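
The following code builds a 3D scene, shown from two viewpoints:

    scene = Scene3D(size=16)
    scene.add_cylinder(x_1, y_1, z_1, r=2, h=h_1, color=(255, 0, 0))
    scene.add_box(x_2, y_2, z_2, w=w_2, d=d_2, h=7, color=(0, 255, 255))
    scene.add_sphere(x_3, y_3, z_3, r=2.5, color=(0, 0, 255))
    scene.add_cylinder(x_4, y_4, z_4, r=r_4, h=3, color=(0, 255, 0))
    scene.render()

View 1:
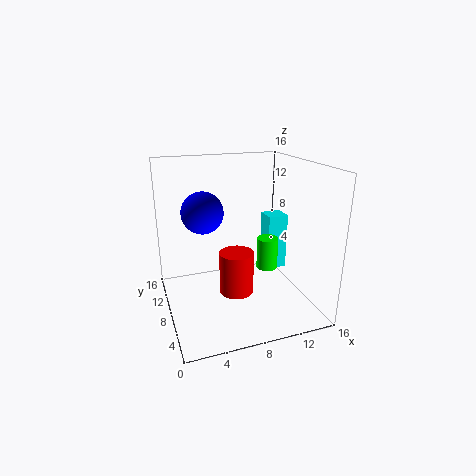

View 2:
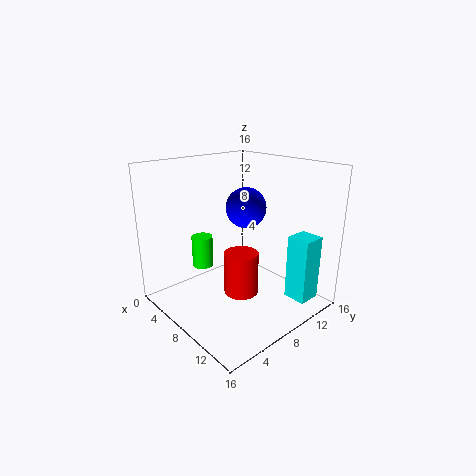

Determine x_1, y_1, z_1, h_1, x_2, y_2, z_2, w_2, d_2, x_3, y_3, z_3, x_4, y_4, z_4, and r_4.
x_1 = 8
y_1 = 8.5
z_1 = 1
h_1 = 5
x_2 = 13
y_2 = 10.5
z_2 = 2
w_2 = 2.5
d_2 = 2.5
x_3 = 5
y_3 = 12
z_3 = 10
x_4 = 9
y_4 = 2.5
z_4 = 7
r_4 = 1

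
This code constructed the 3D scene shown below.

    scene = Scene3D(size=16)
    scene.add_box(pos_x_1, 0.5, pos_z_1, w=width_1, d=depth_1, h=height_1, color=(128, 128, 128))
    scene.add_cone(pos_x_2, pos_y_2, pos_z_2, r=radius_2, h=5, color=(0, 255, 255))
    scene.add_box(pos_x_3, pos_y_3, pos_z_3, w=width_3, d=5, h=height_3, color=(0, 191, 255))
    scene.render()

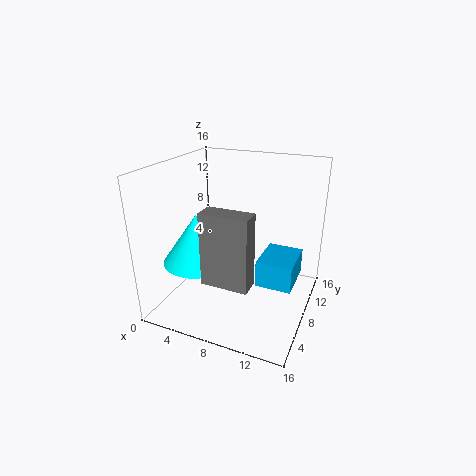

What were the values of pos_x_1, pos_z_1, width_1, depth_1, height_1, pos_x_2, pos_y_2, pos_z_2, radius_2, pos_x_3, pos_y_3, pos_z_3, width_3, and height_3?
pos_x_1 = 7.5
pos_z_1 = 6.5
width_1 = 4.5
depth_1 = 2
height_1 = 7
pos_x_2 = 5.5
pos_y_2 = 3.5
pos_z_2 = 7
radius_2 = 3.5
pos_x_3 = 10.5
pos_y_3 = 7
pos_z_3 = 3
width_3 = 4
height_3 = 3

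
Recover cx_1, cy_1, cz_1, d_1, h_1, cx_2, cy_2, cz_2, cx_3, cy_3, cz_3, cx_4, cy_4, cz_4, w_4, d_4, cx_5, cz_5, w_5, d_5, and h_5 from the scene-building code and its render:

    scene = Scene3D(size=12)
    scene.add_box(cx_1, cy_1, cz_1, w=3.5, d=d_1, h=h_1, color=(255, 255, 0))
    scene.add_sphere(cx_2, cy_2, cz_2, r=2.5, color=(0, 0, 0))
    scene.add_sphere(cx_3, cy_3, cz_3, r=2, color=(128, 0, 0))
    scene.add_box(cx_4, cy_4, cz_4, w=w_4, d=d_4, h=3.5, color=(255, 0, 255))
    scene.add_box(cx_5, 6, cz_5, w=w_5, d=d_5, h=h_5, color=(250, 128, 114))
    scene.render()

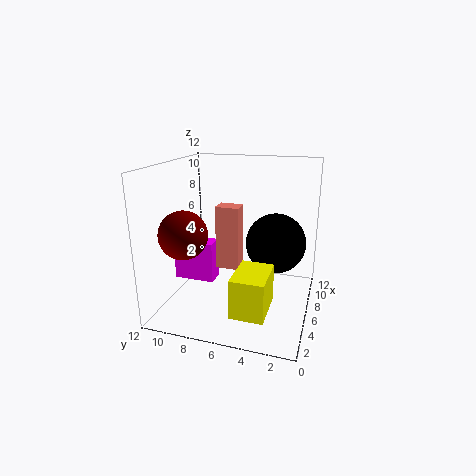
cx_1 = 0.5; cy_1 = 2.5; cz_1 = 2; d_1 = 2.5; h_1 = 3; cx_2 = 7; cy_2 = 3; cz_2 = 5.5; cx_3 = 4; cy_3 = 10; cz_3 = 6.5; cx_4 = 5; cy_4 = 8; cz_4 = 2; w_4 = 1.5; d_4 = 3.5; cx_5 = 6; cz_5 = 3; w_5 = 1.5; d_5 = 2; h_5 = 5.5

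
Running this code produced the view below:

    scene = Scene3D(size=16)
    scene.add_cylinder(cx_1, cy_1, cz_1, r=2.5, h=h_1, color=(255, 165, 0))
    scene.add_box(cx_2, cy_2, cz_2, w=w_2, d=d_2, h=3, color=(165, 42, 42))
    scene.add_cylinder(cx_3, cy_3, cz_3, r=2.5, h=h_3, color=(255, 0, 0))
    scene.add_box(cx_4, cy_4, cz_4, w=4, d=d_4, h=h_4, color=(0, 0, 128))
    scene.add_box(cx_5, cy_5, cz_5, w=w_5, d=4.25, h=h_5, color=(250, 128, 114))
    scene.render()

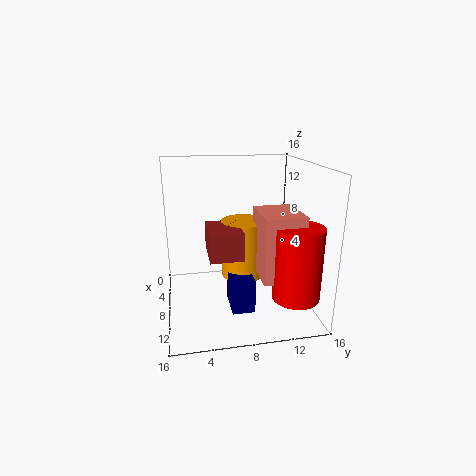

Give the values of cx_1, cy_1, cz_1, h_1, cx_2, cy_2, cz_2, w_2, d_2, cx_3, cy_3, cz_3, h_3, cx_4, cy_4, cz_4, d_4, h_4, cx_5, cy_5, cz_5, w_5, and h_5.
cx_1 = 7.25
cy_1 = 8.75
cz_1 = 3.25
h_1 = 6.5
cx_2 = 6.75
cy_2 = 4.5
cz_2 = 6.75
w_2 = 4.75
d_2 = 3.5
cx_3 = 12.75
cy_3 = 13.25
cz_3 = 2.75
h_3 = 7.75
cx_4 = 7.5
cy_4 = 6.75
cz_4 = 0.5
d_4 = 2.5
h_4 = 3.75
cx_5 = 7.75
cy_5 = 9.75
cz_5 = 4.5
w_5 = 5.25
h_5 = 7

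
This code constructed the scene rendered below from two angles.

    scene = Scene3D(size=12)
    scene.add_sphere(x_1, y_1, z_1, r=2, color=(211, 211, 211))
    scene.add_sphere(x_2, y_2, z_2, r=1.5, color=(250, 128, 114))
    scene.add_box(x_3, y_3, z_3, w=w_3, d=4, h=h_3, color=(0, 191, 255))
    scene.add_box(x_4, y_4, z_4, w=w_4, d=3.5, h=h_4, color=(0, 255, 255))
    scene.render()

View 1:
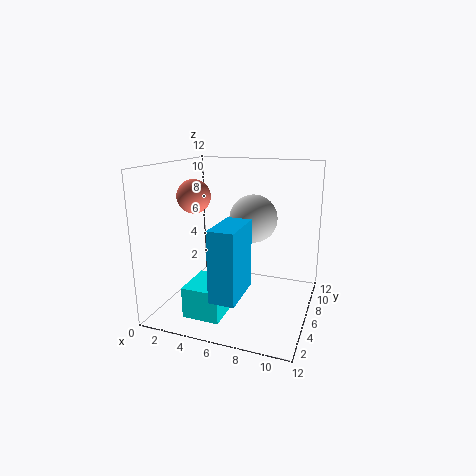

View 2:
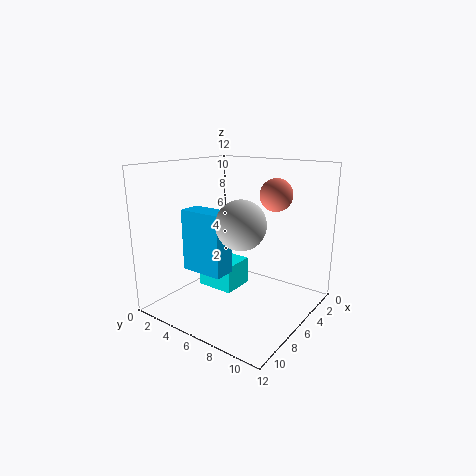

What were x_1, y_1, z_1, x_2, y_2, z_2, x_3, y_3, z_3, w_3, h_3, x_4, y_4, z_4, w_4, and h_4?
x_1 = 7
y_1 = 7
z_1 = 7.5
x_2 = 1.5
y_2 = 7
z_2 = 9
x_3 = 5.5
y_3 = 1
z_3 = 2.5
w_3 = 2
h_3 = 5.5
x_4 = 3
y_4 = 1.5
z_4 = 0.5
w_4 = 3
h_4 = 2.5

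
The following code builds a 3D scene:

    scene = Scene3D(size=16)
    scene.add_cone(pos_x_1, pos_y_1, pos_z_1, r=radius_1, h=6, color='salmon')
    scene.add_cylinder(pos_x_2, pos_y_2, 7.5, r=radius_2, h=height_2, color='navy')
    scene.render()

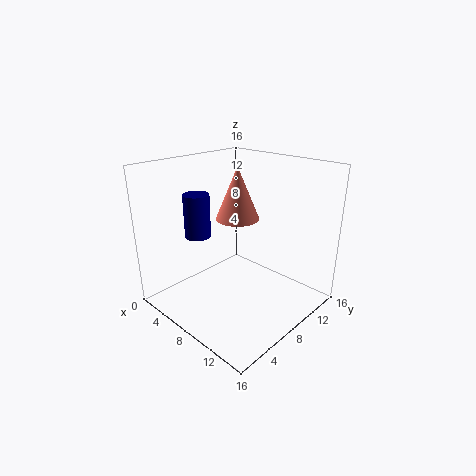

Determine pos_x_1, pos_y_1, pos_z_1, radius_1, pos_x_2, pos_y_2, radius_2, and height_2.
pos_x_1 = 6.5, pos_y_1 = 9.5, pos_z_1 = 9.5, radius_1 = 2.5, pos_x_2 = 3.5, pos_y_2 = 6, radius_2 = 1.5, height_2 = 5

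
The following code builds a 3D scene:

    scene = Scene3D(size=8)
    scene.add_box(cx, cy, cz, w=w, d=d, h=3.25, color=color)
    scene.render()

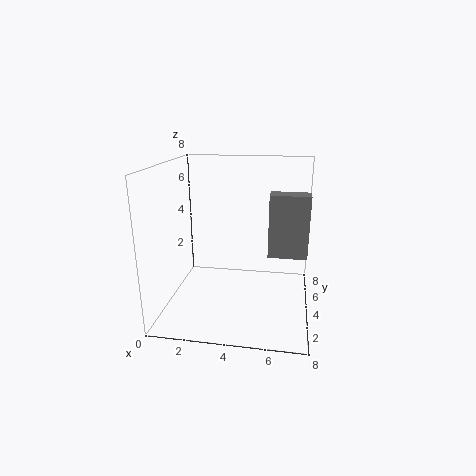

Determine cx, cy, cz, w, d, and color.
cx = 5.75, cy = 2.75, cz = 3.5, w = 2, d = 1, color = 'gray'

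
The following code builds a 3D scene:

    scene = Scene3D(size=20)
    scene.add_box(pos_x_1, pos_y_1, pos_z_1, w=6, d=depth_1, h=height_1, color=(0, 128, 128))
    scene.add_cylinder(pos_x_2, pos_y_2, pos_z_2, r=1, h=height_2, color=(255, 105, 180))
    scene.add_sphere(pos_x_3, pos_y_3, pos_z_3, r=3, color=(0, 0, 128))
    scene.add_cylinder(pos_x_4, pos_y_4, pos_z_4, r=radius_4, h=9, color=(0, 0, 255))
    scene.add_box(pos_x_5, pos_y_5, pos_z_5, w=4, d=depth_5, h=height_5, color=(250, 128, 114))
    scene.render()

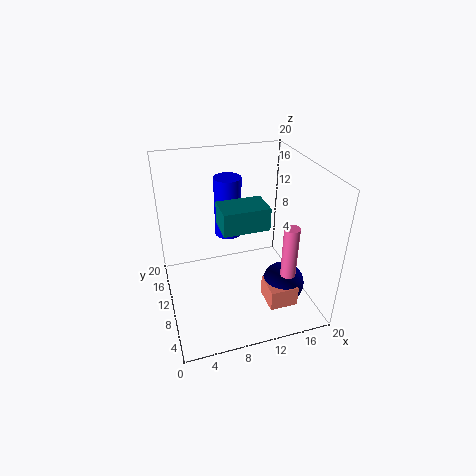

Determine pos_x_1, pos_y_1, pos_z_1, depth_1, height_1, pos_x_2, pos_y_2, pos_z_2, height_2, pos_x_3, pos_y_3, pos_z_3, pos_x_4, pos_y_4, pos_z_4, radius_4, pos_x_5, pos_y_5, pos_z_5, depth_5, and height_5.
pos_x_1 = 7; pos_y_1 = 6; pos_z_1 = 13; depth_1 = 4; height_1 = 3; pos_x_2 = 15; pos_y_2 = 4; pos_z_2 = 7; height_2 = 7; pos_x_3 = 16; pos_y_3 = 7; pos_z_3 = 3; pos_x_4 = 10; pos_y_4 = 15; pos_z_4 = 8; radius_4 = 2; pos_x_5 = 13; pos_y_5 = 4; pos_z_5 = 1; depth_5 = 4; height_5 = 3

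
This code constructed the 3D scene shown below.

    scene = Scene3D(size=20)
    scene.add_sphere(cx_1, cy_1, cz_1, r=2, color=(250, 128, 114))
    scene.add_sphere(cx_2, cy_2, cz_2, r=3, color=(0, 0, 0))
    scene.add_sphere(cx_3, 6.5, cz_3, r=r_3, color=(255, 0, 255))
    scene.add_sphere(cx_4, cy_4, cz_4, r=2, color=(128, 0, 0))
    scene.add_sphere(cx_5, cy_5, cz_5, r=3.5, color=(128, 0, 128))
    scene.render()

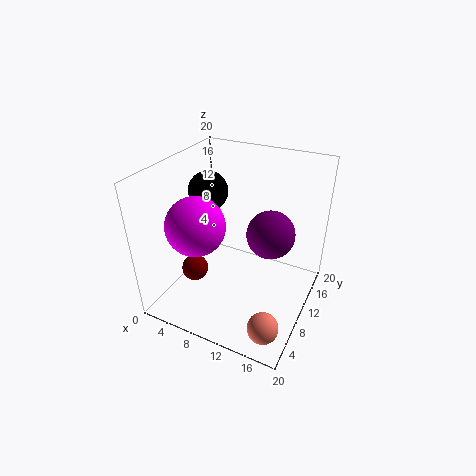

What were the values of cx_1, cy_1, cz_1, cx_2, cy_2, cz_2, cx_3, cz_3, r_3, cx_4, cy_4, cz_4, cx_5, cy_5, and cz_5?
cx_1 = 17
cy_1 = 3
cz_1 = 2.5
cx_2 = 3
cy_2 = 14
cz_2 = 14
cx_3 = 5.5
cz_3 = 12.5
r_3 = 4
cx_4 = 3
cy_4 = 9
cz_4 = 3
cx_5 = 13.5
cy_5 = 13.5
cz_5 = 9.5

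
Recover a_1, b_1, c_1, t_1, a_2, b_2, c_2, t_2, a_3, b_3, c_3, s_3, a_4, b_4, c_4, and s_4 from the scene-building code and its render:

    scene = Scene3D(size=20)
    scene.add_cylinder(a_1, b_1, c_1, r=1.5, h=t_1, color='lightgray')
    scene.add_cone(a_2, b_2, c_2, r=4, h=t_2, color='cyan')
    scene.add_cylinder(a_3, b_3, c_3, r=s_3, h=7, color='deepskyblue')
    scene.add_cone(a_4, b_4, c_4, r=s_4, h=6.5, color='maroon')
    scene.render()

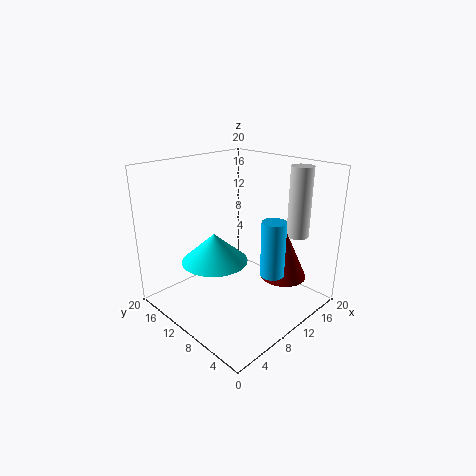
a_1 = 15.5
b_1 = 4
c_1 = 10.5
t_1 = 9.5
a_2 = 4
b_2 = 8
c_2 = 9.5
t_2 = 3.5
a_3 = 9
b_3 = 3
c_3 = 7.5
s_3 = 1.5
a_4 = 12
b_4 = 3.5
c_4 = 6
s_4 = 3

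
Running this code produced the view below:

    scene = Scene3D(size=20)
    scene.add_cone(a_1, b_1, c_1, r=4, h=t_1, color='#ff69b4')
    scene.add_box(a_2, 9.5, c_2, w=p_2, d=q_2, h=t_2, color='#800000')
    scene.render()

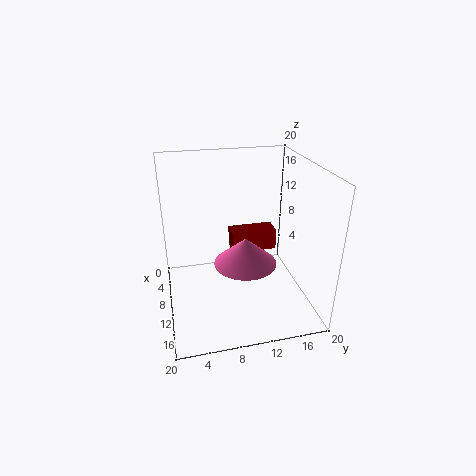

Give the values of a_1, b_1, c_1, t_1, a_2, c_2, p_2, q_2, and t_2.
a_1 = 14, b_1 = 10, c_1 = 8.5, t_1 = 3.5, a_2 = 6, c_2 = 7, p_2 = 3, q_2 = 6.5, t_2 = 3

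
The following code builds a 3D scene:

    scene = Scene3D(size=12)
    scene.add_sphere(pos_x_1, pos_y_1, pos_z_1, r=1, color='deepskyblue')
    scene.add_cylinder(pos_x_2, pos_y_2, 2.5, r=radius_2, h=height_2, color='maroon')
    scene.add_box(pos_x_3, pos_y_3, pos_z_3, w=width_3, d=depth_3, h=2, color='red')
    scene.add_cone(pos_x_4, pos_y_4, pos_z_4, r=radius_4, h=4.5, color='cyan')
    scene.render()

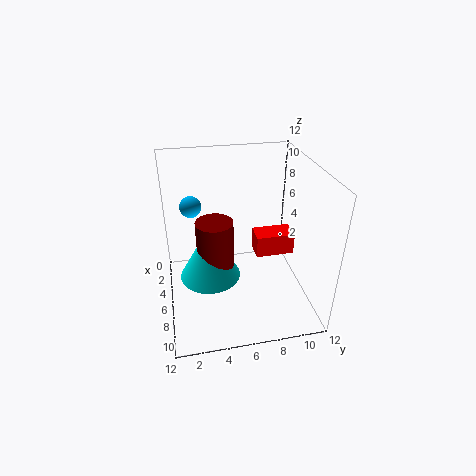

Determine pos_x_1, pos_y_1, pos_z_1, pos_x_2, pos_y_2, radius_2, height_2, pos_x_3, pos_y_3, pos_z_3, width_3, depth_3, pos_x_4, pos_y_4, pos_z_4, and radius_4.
pos_x_1 = 1.5, pos_y_1 = 2.5, pos_z_1 = 7, pos_x_2 = 6.5, pos_y_2 = 4, radius_2 = 1.5, height_2 = 5.5, pos_x_3 = 3, pos_y_3 = 8, pos_z_3 = 3, width_3 = 2, depth_3 = 3.5, pos_x_4 = 6.5, pos_y_4 = 3.5, pos_z_4 = 3, radius_4 = 2.5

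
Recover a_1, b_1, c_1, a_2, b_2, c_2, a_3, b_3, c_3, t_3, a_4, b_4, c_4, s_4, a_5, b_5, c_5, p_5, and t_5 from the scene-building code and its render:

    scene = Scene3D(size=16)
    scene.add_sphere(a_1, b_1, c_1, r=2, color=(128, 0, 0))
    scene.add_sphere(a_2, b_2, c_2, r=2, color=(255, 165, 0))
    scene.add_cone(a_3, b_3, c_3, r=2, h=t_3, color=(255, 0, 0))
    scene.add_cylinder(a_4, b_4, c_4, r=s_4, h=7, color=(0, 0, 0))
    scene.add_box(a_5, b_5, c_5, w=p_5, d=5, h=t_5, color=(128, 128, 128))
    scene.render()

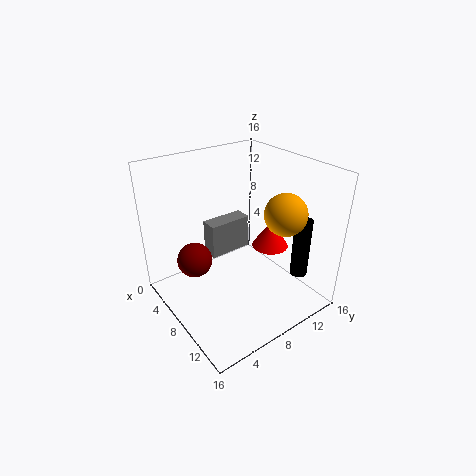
a_1 = 5, b_1 = 4, c_1 = 5, a_2 = 14, b_2 = 9, c_2 = 13, a_3 = 10, b_3 = 11, c_3 = 7, t_3 = 3, a_4 = 12, b_4 = 14, c_4 = 3, s_4 = 1, a_5 = 4, b_5 = 6, c_5 = 5, p_5 = 2, t_5 = 4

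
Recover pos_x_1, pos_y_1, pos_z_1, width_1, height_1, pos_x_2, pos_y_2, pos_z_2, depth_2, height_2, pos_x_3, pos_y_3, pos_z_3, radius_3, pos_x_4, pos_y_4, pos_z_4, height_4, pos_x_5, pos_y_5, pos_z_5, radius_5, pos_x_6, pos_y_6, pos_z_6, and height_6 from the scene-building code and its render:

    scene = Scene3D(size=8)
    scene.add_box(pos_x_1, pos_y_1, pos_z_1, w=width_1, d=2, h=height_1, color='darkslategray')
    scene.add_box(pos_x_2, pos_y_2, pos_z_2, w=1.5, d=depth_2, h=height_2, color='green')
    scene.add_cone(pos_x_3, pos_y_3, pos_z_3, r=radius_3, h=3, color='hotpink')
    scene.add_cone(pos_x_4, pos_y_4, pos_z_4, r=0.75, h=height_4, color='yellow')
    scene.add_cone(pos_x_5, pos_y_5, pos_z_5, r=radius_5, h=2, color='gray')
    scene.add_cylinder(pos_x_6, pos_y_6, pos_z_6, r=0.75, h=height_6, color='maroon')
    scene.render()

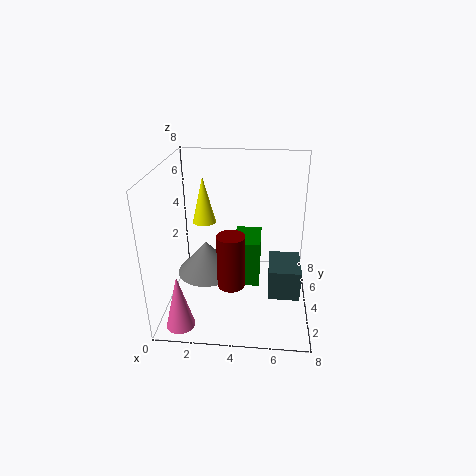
pos_x_1 = 5.75
pos_y_1 = 0.75
pos_z_1 = 2.5
width_1 = 1.5
height_1 = 1.5
pos_x_2 = 3.75
pos_y_2 = 3.75
pos_z_2 = 1
depth_2 = 2.25
height_2 = 2.75
pos_x_3 = 1.25
pos_y_3 = 1
pos_z_3 = 0.25
radius_3 = 0.75
pos_x_4 = 1.5
pos_y_4 = 7
pos_z_4 = 3.5
height_4 = 3
pos_x_5 = 2
pos_y_5 = 4.75
pos_z_5 = 1.25
radius_5 = 1.75
pos_x_6 = 3.75
pos_y_6 = 2.75
pos_z_6 = 1.75
height_6 = 3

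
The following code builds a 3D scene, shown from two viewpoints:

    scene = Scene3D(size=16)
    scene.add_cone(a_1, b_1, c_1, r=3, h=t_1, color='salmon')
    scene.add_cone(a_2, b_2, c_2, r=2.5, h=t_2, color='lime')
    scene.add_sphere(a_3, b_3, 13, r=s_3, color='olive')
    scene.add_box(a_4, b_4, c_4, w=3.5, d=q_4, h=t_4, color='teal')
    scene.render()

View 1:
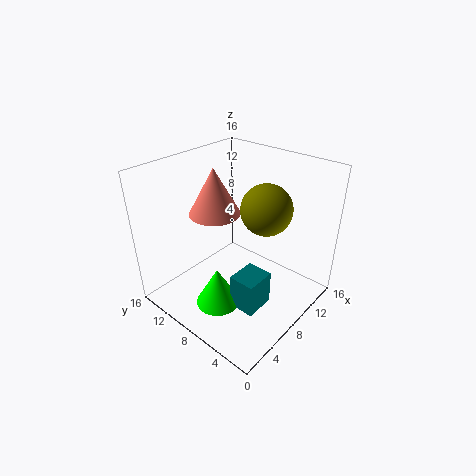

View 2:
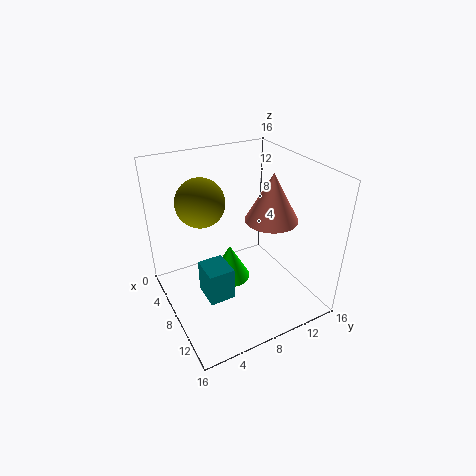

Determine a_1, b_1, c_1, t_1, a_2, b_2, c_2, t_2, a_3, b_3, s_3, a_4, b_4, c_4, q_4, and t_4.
a_1 = 8.5, b_1 = 12, c_1 = 9.5, t_1 = 5.5, a_2 = 5, b_2 = 8.5, c_2 = 0.5, t_2 = 4.5, a_3 = 7.5, b_3 = 4, s_3 = 2.5, a_4 = 5.5, b_4 = 4, c_4 = 0.5, q_4 = 3, t_4 = 4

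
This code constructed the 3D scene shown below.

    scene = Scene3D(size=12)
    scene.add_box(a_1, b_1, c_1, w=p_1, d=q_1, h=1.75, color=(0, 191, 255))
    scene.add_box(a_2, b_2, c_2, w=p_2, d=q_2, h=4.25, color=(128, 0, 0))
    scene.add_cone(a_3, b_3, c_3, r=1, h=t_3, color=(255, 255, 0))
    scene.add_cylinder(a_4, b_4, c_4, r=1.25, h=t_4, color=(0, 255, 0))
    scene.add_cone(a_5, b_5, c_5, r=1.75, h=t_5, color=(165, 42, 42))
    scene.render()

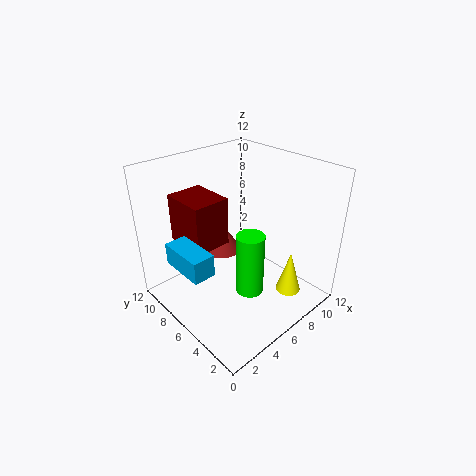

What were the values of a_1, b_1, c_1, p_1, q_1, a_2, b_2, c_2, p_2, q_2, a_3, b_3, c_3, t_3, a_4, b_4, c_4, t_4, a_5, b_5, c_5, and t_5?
a_1 = 0.5; b_1 = 4.5; c_1 = 5; p_1 = 1.75; q_1 = 3.75; a_2 = 3; b_2 = 7.5; c_2 = 4.75; p_2 = 3.25; q_2 = 4; a_3 = 7.75; b_3 = 1.75; c_3 = 2.25; t_3 = 3.5; a_4 = 7; b_4 = 5.5; c_4 = 0.25; t_4 = 5.75; a_5 = 6.75; b_5 = 9; c_5 = 3.25; t_5 = 2.5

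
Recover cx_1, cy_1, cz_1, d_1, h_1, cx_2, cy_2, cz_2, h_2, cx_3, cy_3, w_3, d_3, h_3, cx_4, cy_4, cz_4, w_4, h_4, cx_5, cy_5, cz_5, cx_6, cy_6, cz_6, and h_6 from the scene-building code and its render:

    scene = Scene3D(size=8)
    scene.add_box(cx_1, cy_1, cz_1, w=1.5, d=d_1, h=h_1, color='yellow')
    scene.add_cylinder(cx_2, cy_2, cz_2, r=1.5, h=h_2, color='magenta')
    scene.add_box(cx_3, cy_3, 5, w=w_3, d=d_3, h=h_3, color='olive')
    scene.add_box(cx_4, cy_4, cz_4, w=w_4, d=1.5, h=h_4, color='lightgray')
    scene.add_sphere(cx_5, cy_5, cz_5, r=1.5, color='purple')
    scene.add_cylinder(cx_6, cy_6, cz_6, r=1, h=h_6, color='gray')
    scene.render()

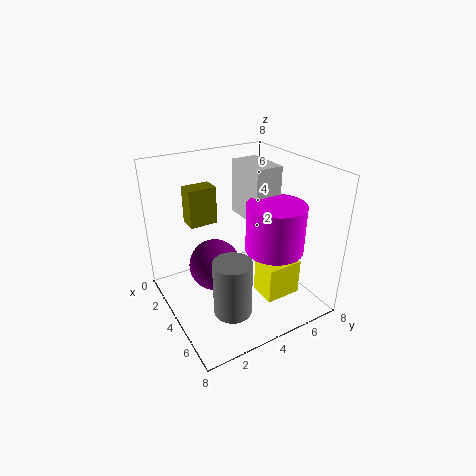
cx_1 = 5; cy_1 = 4.5; cz_1 = 1; d_1 = 2; h_1 = 2; cx_2 = 6; cy_2 = 5; cz_2 = 4; h_2 = 2.5; cx_3 = 2.5; cy_3 = 1.5; w_3 = 1; d_3 = 1.5; h_3 = 2; cx_4 = 2.5; cy_4 = 4.5; cz_4 = 5; w_4 = 2.5; h_4 = 3; cx_5 = 3; cy_5 = 3; cz_5 = 2; cx_6 = 6; cy_6 = 2.5; cz_6 = 1; h_6 = 3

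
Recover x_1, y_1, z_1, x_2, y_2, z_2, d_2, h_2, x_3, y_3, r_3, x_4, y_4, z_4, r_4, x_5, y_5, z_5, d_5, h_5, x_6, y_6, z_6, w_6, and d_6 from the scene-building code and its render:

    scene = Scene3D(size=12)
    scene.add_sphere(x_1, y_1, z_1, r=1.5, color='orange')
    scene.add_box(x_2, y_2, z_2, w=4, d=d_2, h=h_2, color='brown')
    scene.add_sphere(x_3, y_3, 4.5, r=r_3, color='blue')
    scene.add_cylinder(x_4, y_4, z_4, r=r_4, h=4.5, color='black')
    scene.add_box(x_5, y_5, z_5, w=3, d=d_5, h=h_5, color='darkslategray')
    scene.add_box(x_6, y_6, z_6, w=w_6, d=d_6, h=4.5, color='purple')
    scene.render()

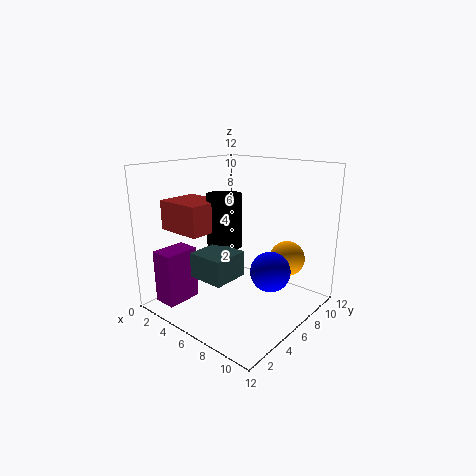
x_1 = 9, y_1 = 9, z_1 = 4, x_2 = 0.5, y_2 = 2.5, z_2 = 6.5, d_2 = 3.5, h_2 = 2.5, x_3 = 10, y_3 = 5, r_3 = 1.5, x_4 = 4.5, y_4 = 6, z_4 = 5, r_4 = 1.5, x_5 = 4.5, y_5 = 2, z_5 = 3.5, d_5 = 3, h_5 = 2, x_6 = 1, y_6 = 1, z_6 = 0.5, w_6 = 2, d_6 = 3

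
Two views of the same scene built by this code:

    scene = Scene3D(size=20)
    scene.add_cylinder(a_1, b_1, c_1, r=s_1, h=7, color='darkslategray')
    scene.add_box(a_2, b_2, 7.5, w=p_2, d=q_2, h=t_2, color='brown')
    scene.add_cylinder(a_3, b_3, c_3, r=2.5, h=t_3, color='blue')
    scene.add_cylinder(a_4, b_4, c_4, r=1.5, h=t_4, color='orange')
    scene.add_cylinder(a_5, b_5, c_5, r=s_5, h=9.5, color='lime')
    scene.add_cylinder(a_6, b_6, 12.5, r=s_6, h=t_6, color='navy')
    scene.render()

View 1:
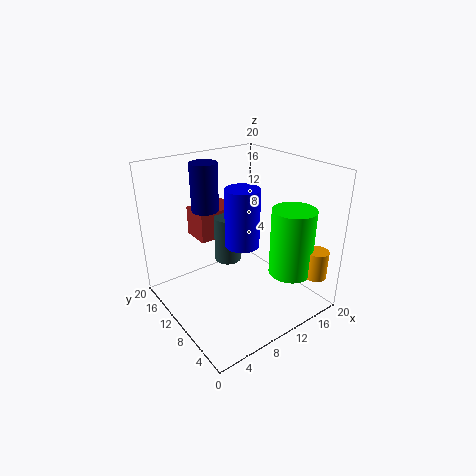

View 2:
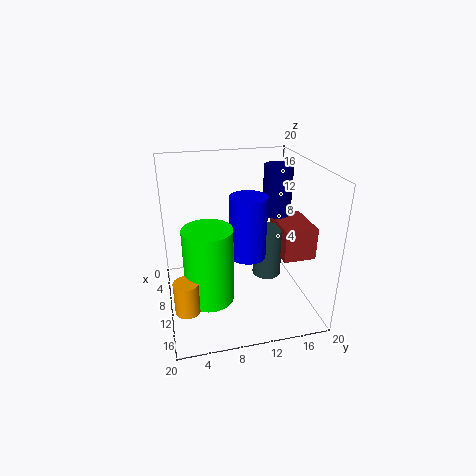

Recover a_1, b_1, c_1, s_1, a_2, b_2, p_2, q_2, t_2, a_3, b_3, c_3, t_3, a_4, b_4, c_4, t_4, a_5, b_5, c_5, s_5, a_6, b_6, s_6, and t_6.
a_1 = 11, b_1 = 14, c_1 = 4.5, s_1 = 2, a_2 = 7.5, b_2 = 15.5, p_2 = 6.5, q_2 = 4.5, t_2 = 4.5, a_3 = 11.5, b_3 = 11, c_3 = 8, t_3 = 8.5, a_4 = 17.5, b_4 = 2, c_4 = 5, t_4 = 4, a_5 = 15.5, b_5 = 5, c_5 = 5, s_5 = 3, a_6 = 8.5, b_6 = 16, s_6 = 2, t_6 = 7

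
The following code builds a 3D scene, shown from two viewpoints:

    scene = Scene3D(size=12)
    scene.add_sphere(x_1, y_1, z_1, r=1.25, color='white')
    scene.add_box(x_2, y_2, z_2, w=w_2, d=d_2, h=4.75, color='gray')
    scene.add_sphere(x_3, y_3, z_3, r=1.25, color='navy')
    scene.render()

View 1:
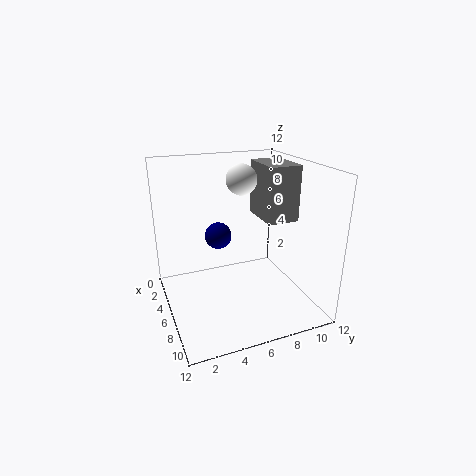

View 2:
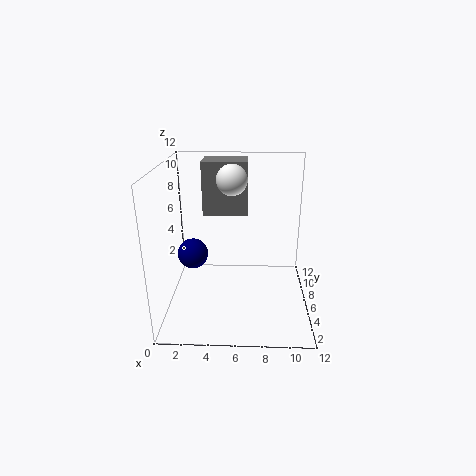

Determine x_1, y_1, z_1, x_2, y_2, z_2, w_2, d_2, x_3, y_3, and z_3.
x_1 = 5.5
y_1 = 6.5
z_1 = 10.75
x_2 = 2.75
y_2 = 8.5
z_2 = 7
w_2 = 4
d_2 = 2.75
x_3 = 2.25
y_3 = 5.5
z_3 = 4.75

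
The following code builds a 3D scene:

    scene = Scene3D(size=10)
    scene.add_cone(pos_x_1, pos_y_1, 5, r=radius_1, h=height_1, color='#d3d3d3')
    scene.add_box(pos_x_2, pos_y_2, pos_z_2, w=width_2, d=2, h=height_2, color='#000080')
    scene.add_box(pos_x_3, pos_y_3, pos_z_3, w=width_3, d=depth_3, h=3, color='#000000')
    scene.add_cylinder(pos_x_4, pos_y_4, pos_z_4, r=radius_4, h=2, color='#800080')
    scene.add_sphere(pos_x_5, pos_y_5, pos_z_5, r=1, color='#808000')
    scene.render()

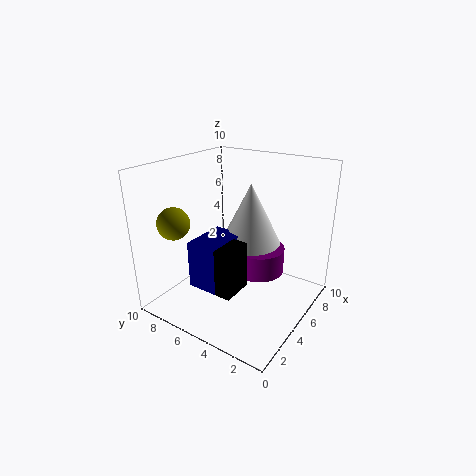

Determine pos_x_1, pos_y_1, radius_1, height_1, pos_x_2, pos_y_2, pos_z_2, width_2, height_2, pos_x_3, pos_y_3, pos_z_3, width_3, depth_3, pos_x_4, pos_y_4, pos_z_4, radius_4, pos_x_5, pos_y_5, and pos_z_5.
pos_x_1 = 5; pos_y_1 = 4; radius_1 = 2; height_1 = 4; pos_x_2 = 1; pos_y_2 = 4; pos_z_2 = 3; width_2 = 3; height_2 = 3; pos_x_3 = 1; pos_y_3 = 3; pos_z_3 = 3; width_3 = 2; depth_3 = 1; pos_x_4 = 8; pos_y_4 = 5; pos_z_4 = 1; radius_4 = 2; pos_x_5 = 1; pos_y_5 = 7; pos_z_5 = 7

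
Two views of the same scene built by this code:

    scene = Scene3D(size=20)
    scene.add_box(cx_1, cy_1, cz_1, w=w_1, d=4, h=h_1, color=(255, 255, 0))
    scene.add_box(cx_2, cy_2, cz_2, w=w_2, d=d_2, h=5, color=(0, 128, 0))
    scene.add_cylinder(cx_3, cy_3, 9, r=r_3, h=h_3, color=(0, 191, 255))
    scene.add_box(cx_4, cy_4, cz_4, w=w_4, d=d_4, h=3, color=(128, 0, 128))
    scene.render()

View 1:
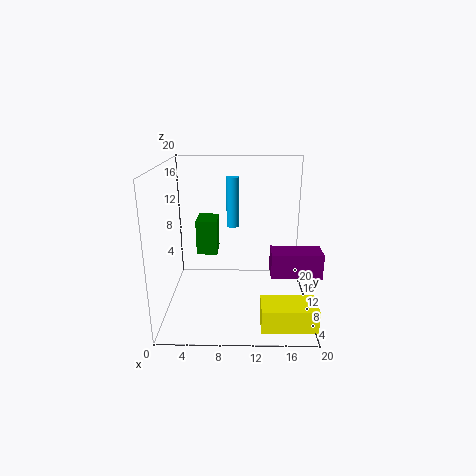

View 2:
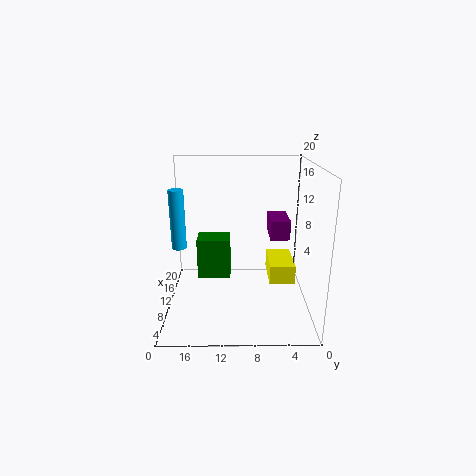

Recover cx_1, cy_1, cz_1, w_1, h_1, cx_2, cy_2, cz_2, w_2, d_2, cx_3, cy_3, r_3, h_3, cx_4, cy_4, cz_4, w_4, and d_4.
cx_1 = 13
cy_1 = 1
cz_1 = 1
w_1 = 7
h_1 = 3
cx_2 = 4
cy_2 = 11
cz_2 = 7
w_2 = 3
d_2 = 4
cx_3 = 9
cy_3 = 18
r_3 = 1
h_3 = 8
cx_4 = 14
cy_4 = 2
cz_4 = 8
w_4 = 6
d_4 = 3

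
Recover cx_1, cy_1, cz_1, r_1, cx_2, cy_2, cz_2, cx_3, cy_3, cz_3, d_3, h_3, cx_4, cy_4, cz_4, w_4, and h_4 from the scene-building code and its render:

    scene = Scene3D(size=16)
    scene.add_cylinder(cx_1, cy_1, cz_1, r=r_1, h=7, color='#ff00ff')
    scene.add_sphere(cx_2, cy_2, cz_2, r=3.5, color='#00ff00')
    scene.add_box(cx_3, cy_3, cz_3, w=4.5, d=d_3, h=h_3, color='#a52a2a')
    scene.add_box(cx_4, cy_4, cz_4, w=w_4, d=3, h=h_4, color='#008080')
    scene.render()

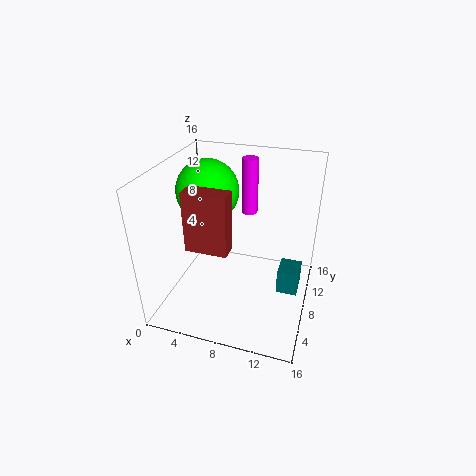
cx_1 = 7.5
cy_1 = 14.5
cz_1 = 8
r_1 = 1
cx_2 = 4
cy_2 = 9.5
cz_2 = 12.5
cx_3 = 3.5
cy_3 = 4
cz_3 = 8
d_3 = 2
h_3 = 6.5
cx_4 = 12.5
cy_4 = 9
cz_4 = 0.5
w_4 = 2.5
h_4 = 3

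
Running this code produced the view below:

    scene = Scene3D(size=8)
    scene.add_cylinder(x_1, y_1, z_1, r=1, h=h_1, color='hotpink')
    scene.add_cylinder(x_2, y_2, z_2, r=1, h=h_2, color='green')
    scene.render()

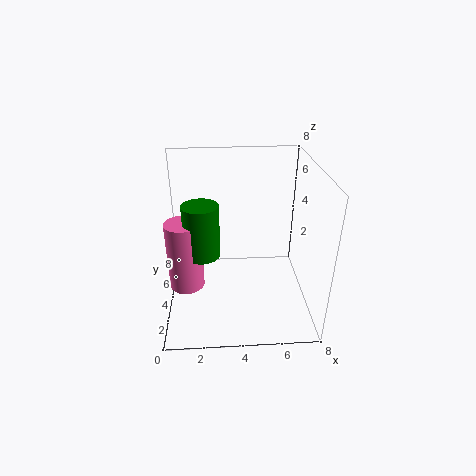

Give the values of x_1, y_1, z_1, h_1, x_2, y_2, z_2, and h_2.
x_1 = 1, y_1 = 4, z_1 = 1, h_1 = 4, x_2 = 2, y_2 = 4, z_2 = 3, h_2 = 3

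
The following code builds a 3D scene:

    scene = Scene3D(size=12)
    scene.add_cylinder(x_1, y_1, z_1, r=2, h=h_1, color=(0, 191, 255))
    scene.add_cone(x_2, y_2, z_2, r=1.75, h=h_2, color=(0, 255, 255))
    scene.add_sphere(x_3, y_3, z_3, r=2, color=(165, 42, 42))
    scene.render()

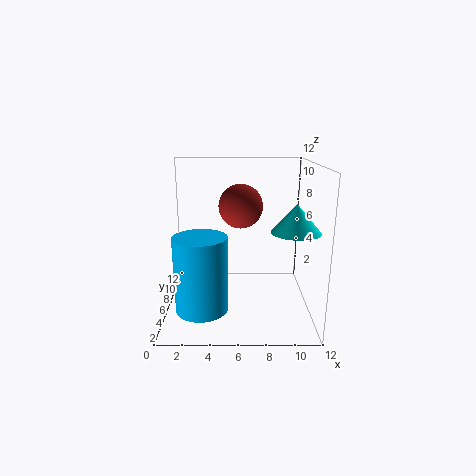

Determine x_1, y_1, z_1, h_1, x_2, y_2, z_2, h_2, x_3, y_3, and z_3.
x_1 = 3.25, y_1 = 2.5, z_1 = 1.5, h_1 = 5.75, x_2 = 10, y_2 = 2, z_2 = 7.75, h_2 = 2, x_3 = 6.25, y_3 = 9, z_3 = 8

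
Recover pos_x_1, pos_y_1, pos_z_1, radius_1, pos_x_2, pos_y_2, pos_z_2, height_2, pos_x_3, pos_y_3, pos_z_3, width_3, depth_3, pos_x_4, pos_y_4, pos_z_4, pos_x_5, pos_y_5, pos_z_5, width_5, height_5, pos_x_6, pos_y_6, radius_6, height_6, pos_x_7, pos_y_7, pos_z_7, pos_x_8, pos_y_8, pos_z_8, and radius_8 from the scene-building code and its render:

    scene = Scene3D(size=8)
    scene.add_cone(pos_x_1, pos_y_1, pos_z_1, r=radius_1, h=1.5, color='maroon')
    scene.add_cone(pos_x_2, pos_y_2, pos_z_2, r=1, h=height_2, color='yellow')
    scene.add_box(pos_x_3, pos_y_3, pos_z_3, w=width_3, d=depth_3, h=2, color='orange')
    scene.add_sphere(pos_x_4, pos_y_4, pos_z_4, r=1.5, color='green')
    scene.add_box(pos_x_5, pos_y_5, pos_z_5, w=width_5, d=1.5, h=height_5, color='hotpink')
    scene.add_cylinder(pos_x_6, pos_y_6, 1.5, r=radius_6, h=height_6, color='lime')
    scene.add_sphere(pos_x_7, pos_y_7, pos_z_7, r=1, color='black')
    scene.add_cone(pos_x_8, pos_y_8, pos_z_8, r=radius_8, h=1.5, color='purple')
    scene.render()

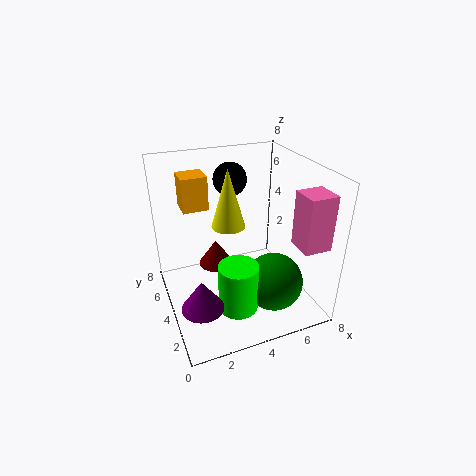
pos_x_1 = 3; pos_y_1 = 5; pos_z_1 = 2; radius_1 = 1; pos_x_2 = 4; pos_y_2 = 5.5; pos_z_2 = 4; height_2 = 3.5; pos_x_3 = 1.5; pos_y_3 = 6; pos_z_3 = 5; width_3 = 1.5; depth_3 = 1.5; pos_x_4 = 5; pos_y_4 = 1.5; pos_z_4 = 2.5; pos_x_5 = 6.5; pos_y_5 = 1; pos_z_5 = 4; width_5 = 1.5; height_5 = 3; pos_x_6 = 3; pos_y_6 = 1.5; radius_6 = 1; height_6 = 2.5; pos_x_7 = 4.5; pos_y_7 = 6.5; pos_z_7 = 6.5; pos_x_8 = 1; pos_y_8 = 1; pos_z_8 = 2.5; radius_8 = 1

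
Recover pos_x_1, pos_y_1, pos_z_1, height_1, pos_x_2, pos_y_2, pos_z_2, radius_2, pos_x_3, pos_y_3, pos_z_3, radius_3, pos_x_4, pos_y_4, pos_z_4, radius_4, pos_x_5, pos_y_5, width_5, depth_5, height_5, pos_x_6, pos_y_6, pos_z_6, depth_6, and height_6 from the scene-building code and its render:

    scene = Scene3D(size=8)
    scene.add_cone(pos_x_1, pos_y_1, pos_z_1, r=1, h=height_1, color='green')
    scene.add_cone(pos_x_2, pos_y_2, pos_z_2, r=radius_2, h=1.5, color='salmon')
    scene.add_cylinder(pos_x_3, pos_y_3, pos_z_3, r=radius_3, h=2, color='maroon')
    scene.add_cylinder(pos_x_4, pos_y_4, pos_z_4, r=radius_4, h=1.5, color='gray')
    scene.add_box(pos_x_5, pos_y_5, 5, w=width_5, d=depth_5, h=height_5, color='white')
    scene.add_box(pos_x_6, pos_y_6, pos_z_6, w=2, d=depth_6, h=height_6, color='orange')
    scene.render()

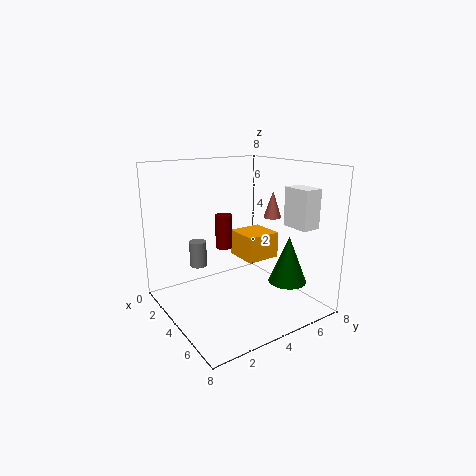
pos_x_1 = 6.5, pos_y_1 = 5.5, pos_z_1 = 2, height_1 = 2.5, pos_x_2 = 4.5, pos_y_2 = 6, pos_z_2 = 5, radius_2 = 0.5, pos_x_3 = 2.5, pos_y_3 = 4, pos_z_3 = 3, radius_3 = 0.5, pos_x_4 = 2, pos_y_4 = 2.5, pos_z_4 = 2, radius_4 = 0.5, pos_x_5 = 6, pos_y_5 = 5.5, width_5 = 1.5, depth_5 = 1, height_5 = 2, pos_x_6 = 2.5, pos_y_6 = 4.5, pos_z_6 = 2.5, depth_6 = 2, height_6 = 1.5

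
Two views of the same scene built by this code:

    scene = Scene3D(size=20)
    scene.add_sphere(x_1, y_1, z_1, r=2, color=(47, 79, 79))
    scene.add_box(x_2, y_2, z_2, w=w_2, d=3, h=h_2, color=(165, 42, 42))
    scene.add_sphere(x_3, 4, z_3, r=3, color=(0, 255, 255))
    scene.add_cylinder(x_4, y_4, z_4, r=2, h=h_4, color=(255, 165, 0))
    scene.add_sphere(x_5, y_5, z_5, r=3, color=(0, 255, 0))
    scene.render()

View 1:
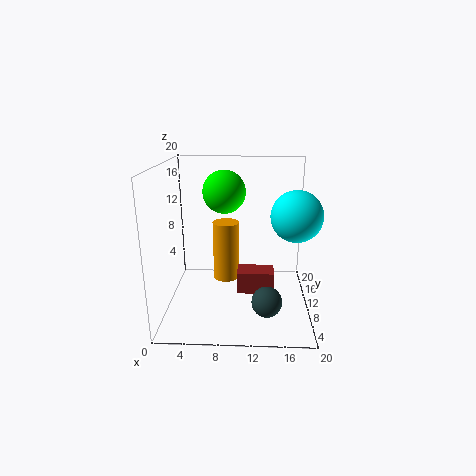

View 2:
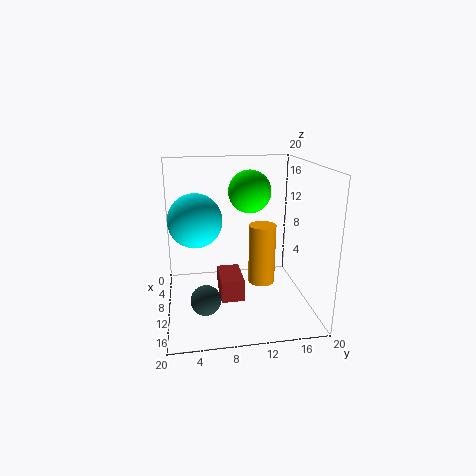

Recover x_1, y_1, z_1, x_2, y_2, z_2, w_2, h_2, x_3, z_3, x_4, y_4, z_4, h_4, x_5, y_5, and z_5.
x_1 = 14
y_1 = 5
z_1 = 3
x_2 = 10
y_2 = 7
z_2 = 3
w_2 = 5
h_2 = 3
x_3 = 17
z_3 = 15
x_4 = 8
y_4 = 14
z_4 = 2
h_4 = 9
x_5 = 8
y_5 = 12
z_5 = 16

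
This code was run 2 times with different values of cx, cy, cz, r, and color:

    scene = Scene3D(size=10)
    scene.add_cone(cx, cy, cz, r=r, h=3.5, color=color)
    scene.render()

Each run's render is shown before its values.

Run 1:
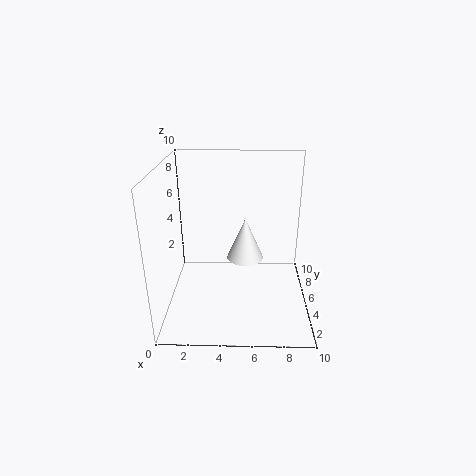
cx = 5.5
cy = 8.5
cz = 1.5
r = 1.5
color = 'white'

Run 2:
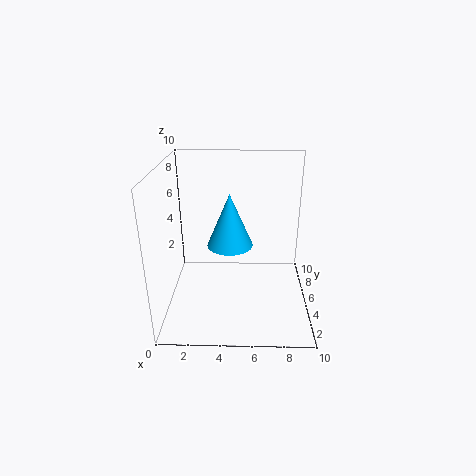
cx = 4.5
cy = 4
cz = 5
r = 1.5
color = 'deepskyblue'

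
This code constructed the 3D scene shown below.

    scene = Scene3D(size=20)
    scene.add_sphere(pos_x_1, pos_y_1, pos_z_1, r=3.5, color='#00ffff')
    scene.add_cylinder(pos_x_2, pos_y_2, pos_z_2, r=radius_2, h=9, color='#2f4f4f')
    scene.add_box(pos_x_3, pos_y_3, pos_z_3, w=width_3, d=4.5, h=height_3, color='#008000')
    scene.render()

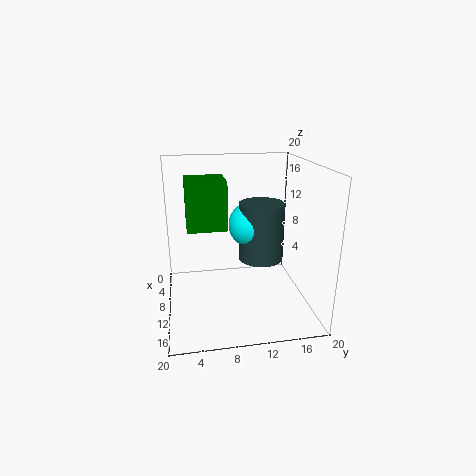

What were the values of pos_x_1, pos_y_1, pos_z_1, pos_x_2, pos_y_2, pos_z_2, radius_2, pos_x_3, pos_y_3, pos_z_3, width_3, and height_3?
pos_x_1 = 5; pos_y_1 = 13; pos_z_1 = 10; pos_x_2 = 5.5; pos_y_2 = 14.5; pos_z_2 = 4.5; radius_2 = 3.5; pos_x_3 = 13; pos_y_3 = 3; pos_z_3 = 14; width_3 = 4.5; height_3 = 5.5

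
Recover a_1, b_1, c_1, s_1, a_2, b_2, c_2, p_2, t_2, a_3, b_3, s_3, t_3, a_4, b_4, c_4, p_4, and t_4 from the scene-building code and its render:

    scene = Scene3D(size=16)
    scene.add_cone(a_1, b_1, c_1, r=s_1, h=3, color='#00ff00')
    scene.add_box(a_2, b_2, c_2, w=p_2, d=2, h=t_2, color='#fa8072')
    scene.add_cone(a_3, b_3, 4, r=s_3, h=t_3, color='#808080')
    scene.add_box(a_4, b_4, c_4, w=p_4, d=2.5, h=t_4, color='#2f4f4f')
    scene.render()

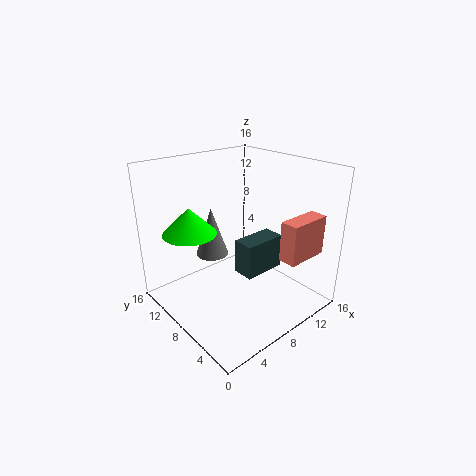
a_1 = 4, b_1 = 11.5, c_1 = 8.5, s_1 = 3, a_2 = 10.5, b_2 = 2, c_2 = 6, p_2 = 5, t_2 = 4.5, a_3 = 8, b_3 = 13, s_3 = 2, t_3 = 6, a_4 = 8, b_4 = 6, c_4 = 3.5, p_4 = 5, t_4 = 4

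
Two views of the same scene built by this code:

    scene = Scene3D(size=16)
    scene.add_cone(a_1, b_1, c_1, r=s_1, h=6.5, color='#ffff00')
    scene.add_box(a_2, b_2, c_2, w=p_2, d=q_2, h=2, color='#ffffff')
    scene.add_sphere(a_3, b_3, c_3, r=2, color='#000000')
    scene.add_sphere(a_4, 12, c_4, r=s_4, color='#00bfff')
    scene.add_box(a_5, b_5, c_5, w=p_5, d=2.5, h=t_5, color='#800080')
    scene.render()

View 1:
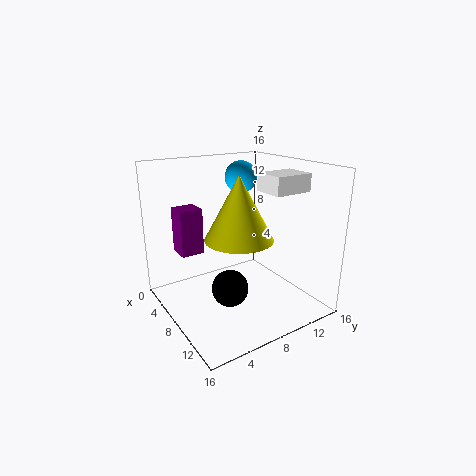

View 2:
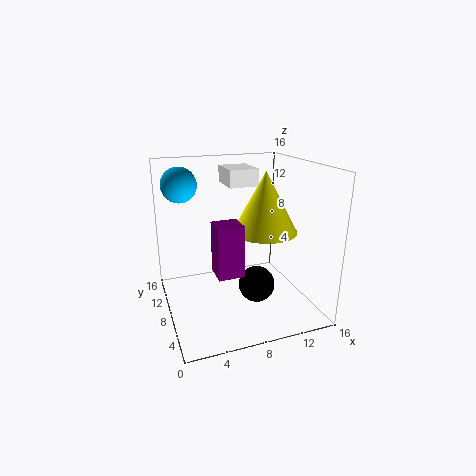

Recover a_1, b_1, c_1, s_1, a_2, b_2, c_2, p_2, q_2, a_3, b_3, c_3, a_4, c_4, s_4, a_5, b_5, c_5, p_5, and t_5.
a_1 = 10.5, b_1 = 6.5, c_1 = 9, s_1 = 3.5, a_2 = 8, b_2 = 10.5, c_2 = 13, p_2 = 3.5, q_2 = 4.5, a_3 = 9.5, b_3 = 6, c_3 = 3, a_4 = 2.5, c_4 = 13.5, s_4 = 2, a_5 = 4, b_5 = 2, c_5 = 6.5, p_5 = 2.5, t_5 = 5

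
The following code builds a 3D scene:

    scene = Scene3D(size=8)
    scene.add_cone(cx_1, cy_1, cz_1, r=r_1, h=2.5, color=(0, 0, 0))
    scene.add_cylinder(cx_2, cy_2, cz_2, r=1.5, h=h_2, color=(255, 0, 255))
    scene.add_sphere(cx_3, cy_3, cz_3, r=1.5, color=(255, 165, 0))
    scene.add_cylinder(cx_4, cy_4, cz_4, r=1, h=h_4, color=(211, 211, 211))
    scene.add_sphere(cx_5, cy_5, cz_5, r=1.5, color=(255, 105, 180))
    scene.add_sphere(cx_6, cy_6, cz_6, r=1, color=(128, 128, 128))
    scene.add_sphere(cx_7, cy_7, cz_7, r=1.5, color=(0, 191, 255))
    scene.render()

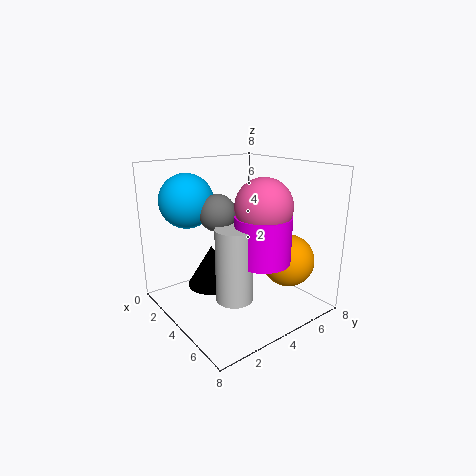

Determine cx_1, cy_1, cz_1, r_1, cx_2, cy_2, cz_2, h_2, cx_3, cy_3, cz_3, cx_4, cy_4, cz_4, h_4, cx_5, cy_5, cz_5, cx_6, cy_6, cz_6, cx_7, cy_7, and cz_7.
cx_1 = 2
cy_1 = 3.5
cz_1 = 0.5
r_1 = 1.5
cx_2 = 5.5
cy_2 = 4.5
cz_2 = 3
h_2 = 2.5
cx_3 = 5.5
cy_3 = 6.5
cz_3 = 2.5
cx_4 = 5
cy_4 = 3
cz_4 = 1
h_4 = 4
cx_5 = 5.5
cy_5 = 4.5
cz_5 = 6
cx_6 = 3.5
cy_6 = 3
cz_6 = 5.5
cx_7 = 2
cy_7 = 2
cz_7 = 6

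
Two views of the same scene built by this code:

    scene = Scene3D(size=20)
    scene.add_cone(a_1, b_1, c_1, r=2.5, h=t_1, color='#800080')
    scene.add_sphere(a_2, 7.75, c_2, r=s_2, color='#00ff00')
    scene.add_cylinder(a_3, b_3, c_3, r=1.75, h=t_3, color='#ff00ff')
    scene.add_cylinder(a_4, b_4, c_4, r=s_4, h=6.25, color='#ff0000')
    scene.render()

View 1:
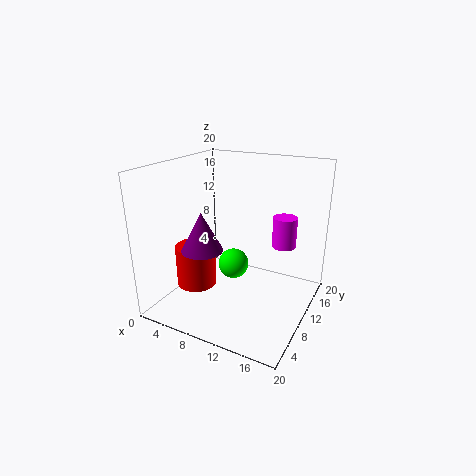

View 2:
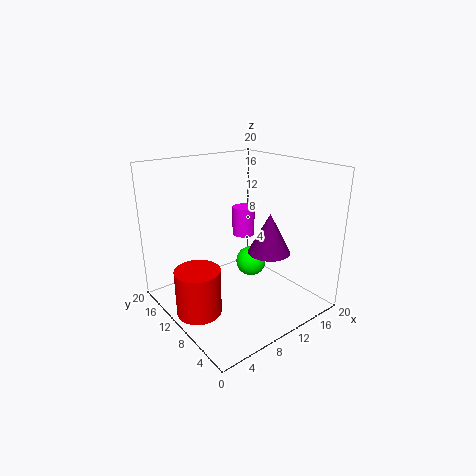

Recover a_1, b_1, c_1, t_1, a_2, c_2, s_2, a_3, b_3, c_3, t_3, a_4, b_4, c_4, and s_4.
a_1 = 9; b_1 = 2.75; c_1 = 11; t_1 = 4.75; a_2 = 10.5; c_2 = 7.25; s_2 = 2; a_3 = 15; b_3 = 15; c_3 = 7.75; t_3 = 4.5; a_4 = 3; b_4 = 9.5; c_4 = 1.25; s_4 = 3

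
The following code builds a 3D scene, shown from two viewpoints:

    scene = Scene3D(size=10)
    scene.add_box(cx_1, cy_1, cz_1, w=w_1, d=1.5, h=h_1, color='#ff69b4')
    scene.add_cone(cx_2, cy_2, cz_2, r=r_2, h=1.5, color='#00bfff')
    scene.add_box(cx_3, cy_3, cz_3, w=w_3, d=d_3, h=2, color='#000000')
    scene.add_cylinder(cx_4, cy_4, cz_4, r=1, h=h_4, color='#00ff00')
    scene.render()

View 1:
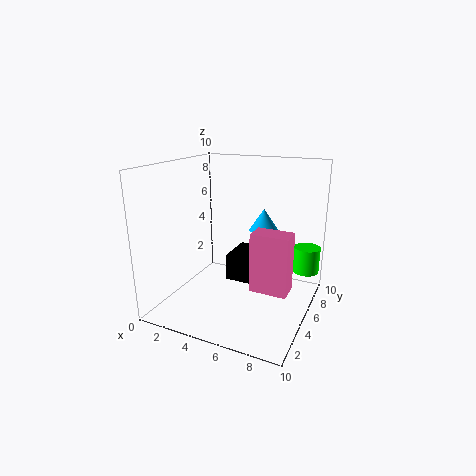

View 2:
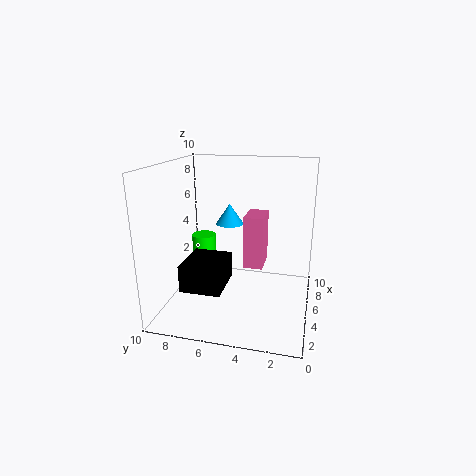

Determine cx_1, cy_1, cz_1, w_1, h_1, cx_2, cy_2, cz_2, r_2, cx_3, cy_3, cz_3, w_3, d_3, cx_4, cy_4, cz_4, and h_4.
cx_1 = 6.5
cy_1 = 3.5
cz_1 = 2
w_1 = 2.5
h_1 = 4
cx_2 = 6.5
cy_2 = 6
cz_2 = 5.5
r_2 = 1
cx_3 = 3.5
cy_3 = 6
cz_3 = 1
w_3 = 3.5
d_3 = 3
cx_4 = 9
cy_4 = 9
cz_4 = 1.5
h_4 = 2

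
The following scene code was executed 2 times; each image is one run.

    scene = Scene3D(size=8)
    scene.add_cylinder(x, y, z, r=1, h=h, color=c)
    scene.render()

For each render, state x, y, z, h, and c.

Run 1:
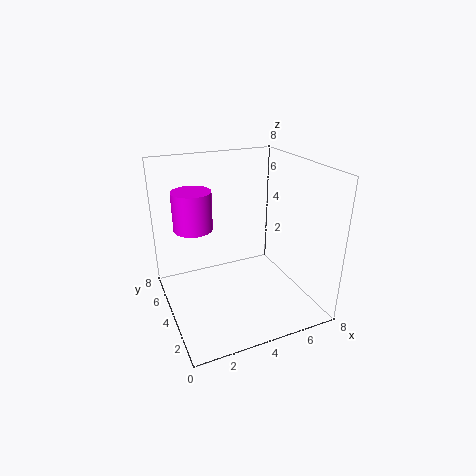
x = 1.5; y = 4; z = 5; h = 2; c = 'magenta'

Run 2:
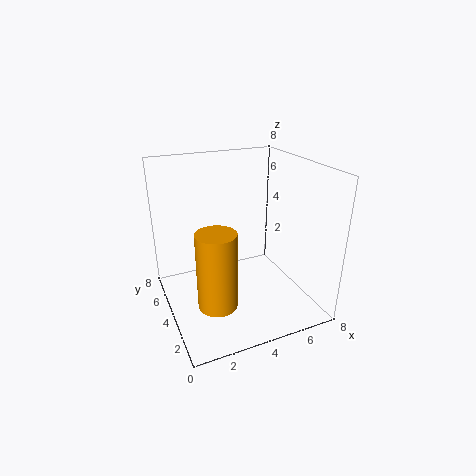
x = 2; y = 2; z = 1.5; h = 4; c = 'orange'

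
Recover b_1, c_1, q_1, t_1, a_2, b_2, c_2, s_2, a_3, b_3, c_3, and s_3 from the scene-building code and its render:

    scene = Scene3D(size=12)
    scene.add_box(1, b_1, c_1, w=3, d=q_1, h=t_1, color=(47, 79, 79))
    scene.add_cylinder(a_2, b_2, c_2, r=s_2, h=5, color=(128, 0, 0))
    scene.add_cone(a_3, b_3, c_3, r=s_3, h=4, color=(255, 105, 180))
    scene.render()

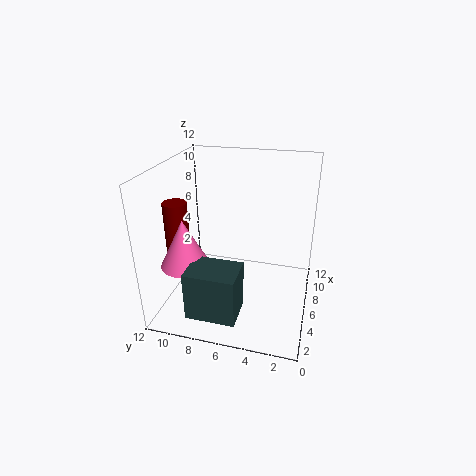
b_1 = 5; c_1 = 1; q_1 = 4; t_1 = 4; a_2 = 5; b_2 = 11; c_2 = 4; s_2 = 1; a_3 = 4; b_3 = 10; c_3 = 4; s_3 = 2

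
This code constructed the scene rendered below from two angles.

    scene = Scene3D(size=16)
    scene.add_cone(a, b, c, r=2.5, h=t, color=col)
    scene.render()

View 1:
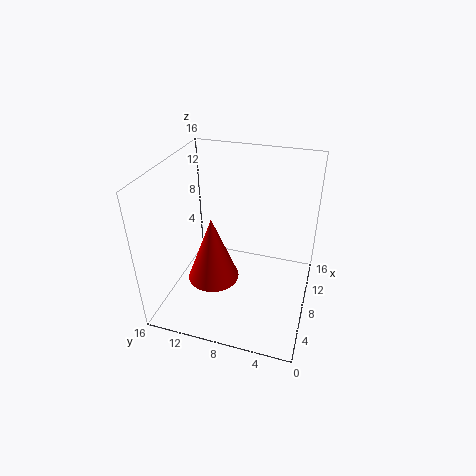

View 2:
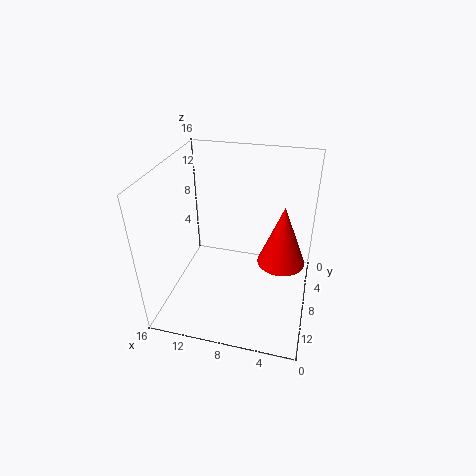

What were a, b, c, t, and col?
a = 3
b = 9
c = 6.5
t = 6.5
col = 'red'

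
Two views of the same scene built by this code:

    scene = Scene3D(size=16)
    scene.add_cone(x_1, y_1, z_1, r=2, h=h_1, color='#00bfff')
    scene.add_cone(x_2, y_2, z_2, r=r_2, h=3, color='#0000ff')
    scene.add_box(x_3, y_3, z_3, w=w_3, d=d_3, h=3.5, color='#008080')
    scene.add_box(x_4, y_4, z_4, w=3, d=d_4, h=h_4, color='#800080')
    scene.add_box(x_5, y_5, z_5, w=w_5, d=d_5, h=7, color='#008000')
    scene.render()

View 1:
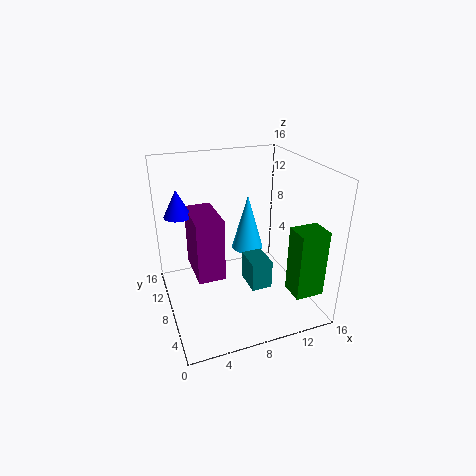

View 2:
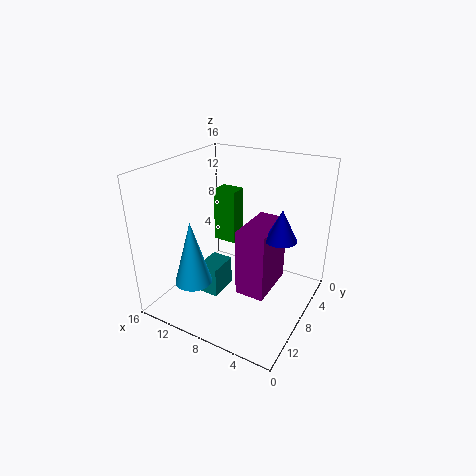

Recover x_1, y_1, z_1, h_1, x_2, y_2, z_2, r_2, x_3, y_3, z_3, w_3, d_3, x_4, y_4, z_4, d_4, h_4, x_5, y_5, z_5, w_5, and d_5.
x_1 = 11
y_1 = 12.5
z_1 = 4
h_1 = 7
x_2 = 2
y_2 = 10.5
z_2 = 10.5
r_2 = 1.5
x_3 = 9.5
y_3 = 7
z_3 = 1
w_3 = 2.5
d_3 = 3.5
x_4 = 3
y_4 = 6.5
z_4 = 4
d_4 = 5.5
h_4 = 7
x_5 = 11.5
y_5 = 0.5
z_5 = 4
w_5 = 3
d_5 = 2.5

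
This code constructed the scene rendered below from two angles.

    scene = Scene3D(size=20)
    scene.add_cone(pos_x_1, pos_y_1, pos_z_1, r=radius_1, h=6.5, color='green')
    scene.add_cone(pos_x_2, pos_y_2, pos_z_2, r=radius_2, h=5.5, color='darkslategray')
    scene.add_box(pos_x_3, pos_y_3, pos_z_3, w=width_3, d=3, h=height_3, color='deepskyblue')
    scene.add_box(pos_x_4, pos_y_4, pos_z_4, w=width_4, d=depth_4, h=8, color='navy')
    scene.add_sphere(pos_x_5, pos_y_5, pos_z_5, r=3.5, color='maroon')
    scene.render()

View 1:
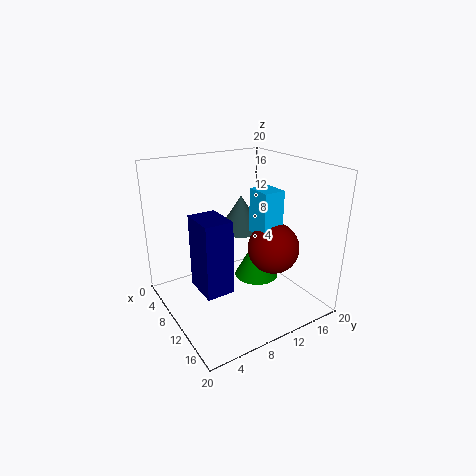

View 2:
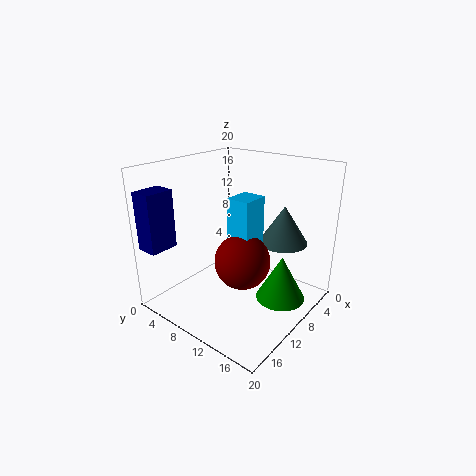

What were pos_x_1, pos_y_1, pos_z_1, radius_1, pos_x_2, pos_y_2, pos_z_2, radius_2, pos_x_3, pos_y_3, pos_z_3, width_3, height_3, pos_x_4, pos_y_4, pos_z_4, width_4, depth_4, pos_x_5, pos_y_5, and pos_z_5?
pos_x_1 = 7, pos_y_1 = 15.5, pos_z_1 = 1, radius_1 = 3.5, pos_x_2 = 4.5, pos_y_2 = 14, pos_z_2 = 8.5, radius_2 = 3.5, pos_x_3 = 10.5, pos_y_3 = 11.5, pos_z_3 = 11, width_3 = 3.5, height_3 = 6, pos_x_4 = 15.5, pos_y_4 = 0.5, pos_z_4 = 9, width_4 = 4, depth_4 = 3, pos_x_5 = 13.5, pos_y_5 = 13.5, pos_z_5 = 9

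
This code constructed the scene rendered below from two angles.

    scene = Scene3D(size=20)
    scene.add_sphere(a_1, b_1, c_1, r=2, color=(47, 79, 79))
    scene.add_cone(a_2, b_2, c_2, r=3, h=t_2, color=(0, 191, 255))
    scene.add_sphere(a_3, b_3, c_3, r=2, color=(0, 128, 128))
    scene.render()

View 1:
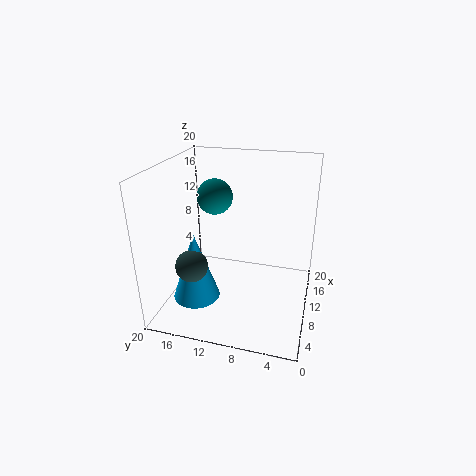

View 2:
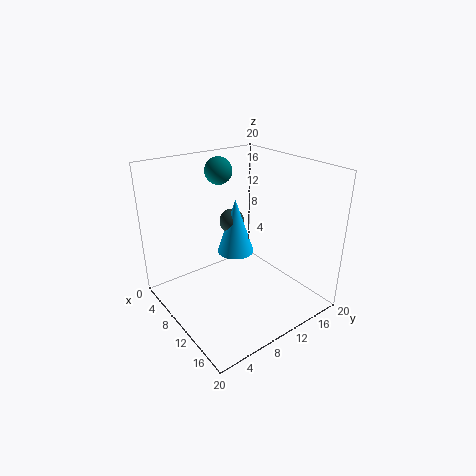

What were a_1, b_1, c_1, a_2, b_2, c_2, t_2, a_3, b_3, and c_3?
a_1 = 3, b_1 = 14, c_1 = 9, a_2 = 4, b_2 = 14, c_2 = 4, t_2 = 9, a_3 = 4, b_3 = 11, c_3 = 18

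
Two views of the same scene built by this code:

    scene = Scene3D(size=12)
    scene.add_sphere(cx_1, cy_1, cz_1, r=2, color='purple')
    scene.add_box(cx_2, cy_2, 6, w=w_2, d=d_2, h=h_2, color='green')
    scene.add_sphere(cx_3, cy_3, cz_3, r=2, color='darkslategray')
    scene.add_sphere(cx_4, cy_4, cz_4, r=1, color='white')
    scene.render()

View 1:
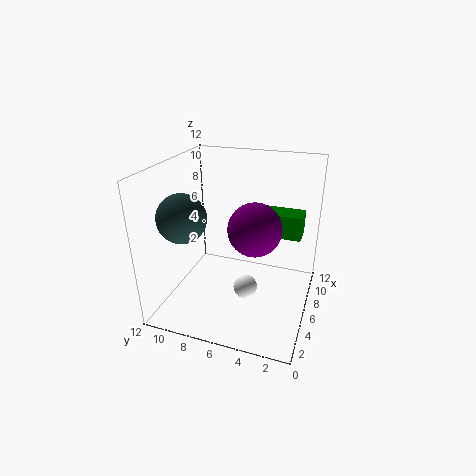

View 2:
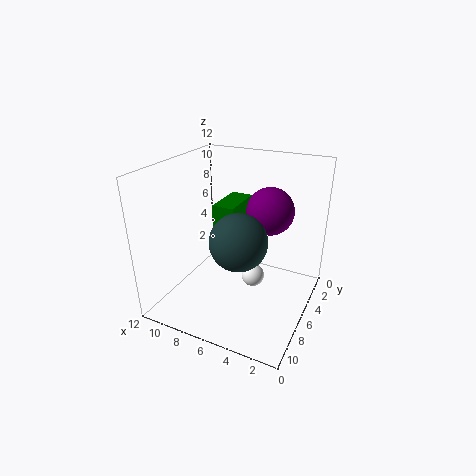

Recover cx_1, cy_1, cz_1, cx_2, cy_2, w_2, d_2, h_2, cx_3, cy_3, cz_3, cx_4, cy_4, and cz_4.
cx_1 = 4, cy_1 = 4, cz_1 = 8, cx_2 = 7, cy_2 = 1, w_2 = 2, d_2 = 4, h_2 = 2, cx_3 = 4, cy_3 = 10, cz_3 = 8, cx_4 = 5, cy_4 = 5, cz_4 = 2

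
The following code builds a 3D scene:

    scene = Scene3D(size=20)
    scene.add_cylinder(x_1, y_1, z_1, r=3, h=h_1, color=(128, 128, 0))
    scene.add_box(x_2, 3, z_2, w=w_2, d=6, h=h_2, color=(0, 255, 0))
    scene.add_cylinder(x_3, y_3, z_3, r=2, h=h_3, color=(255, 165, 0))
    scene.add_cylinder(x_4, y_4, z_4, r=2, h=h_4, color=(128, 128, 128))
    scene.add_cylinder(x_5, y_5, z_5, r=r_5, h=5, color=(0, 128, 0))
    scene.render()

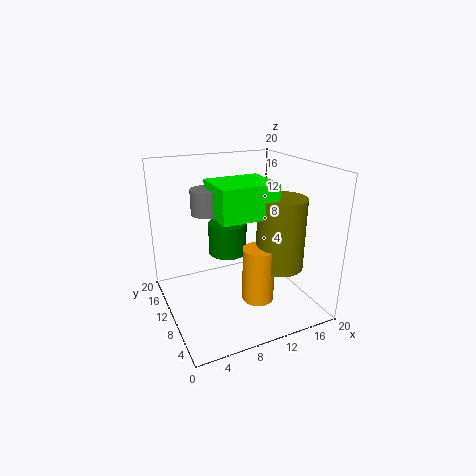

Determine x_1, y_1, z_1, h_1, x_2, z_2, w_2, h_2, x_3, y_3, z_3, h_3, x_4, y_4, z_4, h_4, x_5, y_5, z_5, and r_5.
x_1 = 13, y_1 = 4, z_1 = 8, h_1 = 9, x_2 = 5, z_2 = 15, w_2 = 7, h_2 = 4, x_3 = 10, y_3 = 4, z_3 = 4, h_3 = 7, x_4 = 5, y_4 = 8, z_4 = 15, h_4 = 3, x_5 = 11, y_5 = 16, z_5 = 5, r_5 = 3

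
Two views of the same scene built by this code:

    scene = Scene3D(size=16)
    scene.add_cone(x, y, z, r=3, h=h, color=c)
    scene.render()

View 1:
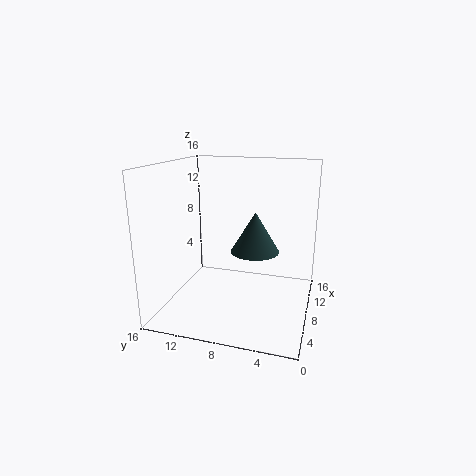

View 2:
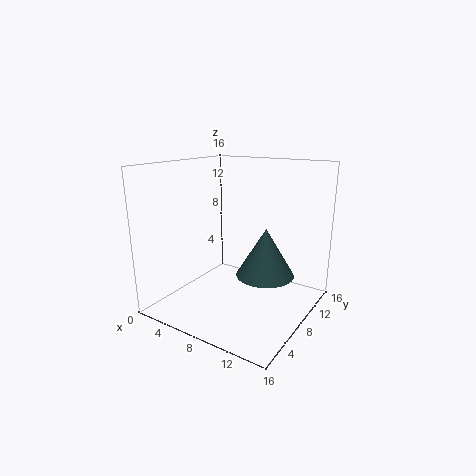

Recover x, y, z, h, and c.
x = 12; y = 7; z = 5; h = 5; c = 'darkslategray'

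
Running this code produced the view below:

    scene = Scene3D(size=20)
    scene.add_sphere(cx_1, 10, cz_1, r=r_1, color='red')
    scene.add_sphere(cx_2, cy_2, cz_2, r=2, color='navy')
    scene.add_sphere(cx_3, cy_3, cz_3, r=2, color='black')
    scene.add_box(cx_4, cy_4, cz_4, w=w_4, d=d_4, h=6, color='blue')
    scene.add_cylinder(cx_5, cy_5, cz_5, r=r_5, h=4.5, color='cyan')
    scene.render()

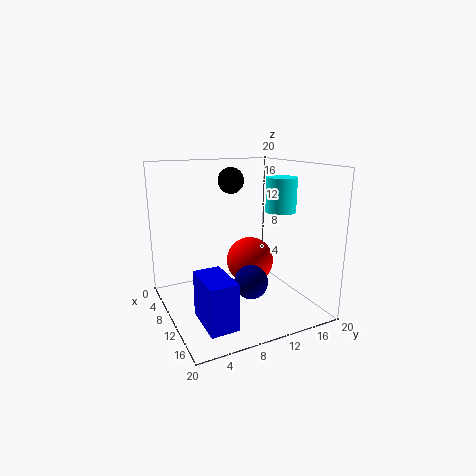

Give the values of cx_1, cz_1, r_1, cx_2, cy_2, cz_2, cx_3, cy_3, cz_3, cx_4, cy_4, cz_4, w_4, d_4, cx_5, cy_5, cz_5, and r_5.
cx_1 = 13.5; cz_1 = 8; r_1 = 3; cx_2 = 17.5; cy_2 = 8; cz_2 = 7; cx_3 = 3.5; cy_3 = 12; cz_3 = 17; cx_4 = 12.5; cy_4 = 2.5; cz_4 = 1.5; w_4 = 6; d_4 = 3.5; cx_5 = 13.5; cy_5 = 14.5; cz_5 = 14; r_5 = 2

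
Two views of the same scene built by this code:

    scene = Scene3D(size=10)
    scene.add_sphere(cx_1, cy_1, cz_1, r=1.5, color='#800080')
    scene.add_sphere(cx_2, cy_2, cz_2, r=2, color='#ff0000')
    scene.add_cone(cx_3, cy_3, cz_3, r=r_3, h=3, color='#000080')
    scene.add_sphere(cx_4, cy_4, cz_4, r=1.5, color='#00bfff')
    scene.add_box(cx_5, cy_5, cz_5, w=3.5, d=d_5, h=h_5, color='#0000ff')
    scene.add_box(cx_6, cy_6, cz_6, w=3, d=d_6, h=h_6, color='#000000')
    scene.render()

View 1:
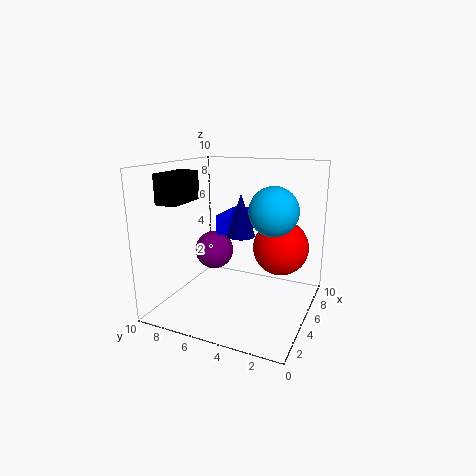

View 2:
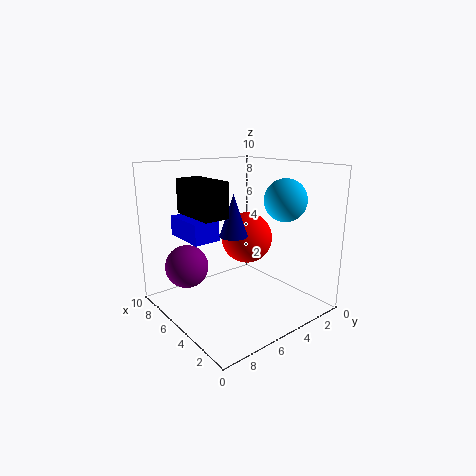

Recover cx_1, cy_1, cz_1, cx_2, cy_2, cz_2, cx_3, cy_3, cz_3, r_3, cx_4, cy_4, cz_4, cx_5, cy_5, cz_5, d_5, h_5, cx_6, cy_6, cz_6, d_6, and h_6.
cx_1 = 7
cy_1 = 8
cz_1 = 3
cx_2 = 7
cy_2 = 2.5
cz_2 = 4
cx_3 = 5.5
cy_3 = 5
cz_3 = 5
r_3 = 1
cx_4 = 3.5
cy_4 = 2
cz_4 = 7.5
cx_5 = 6.5
cy_5 = 5.5
cz_5 = 4.5
d_5 = 2
h_5 = 1.5
cx_6 = 2
cy_6 = 8
cz_6 = 7.5
d_6 = 1.5
h_6 = 2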